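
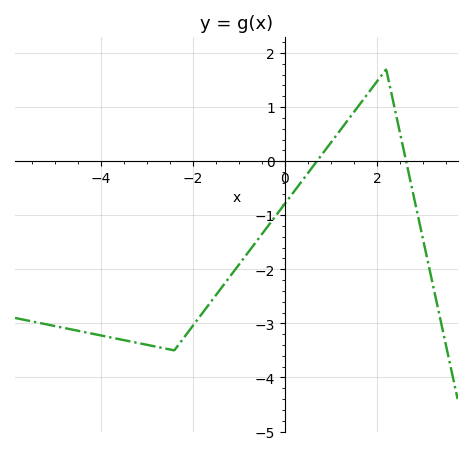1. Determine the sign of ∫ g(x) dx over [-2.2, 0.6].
negative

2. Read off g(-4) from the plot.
-3.2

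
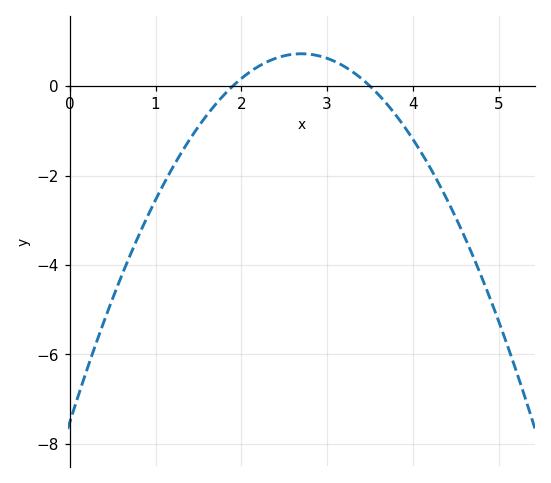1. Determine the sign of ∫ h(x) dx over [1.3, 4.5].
negative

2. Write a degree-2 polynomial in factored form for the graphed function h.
y = -1.13(x - 1.9)(x - 3.5)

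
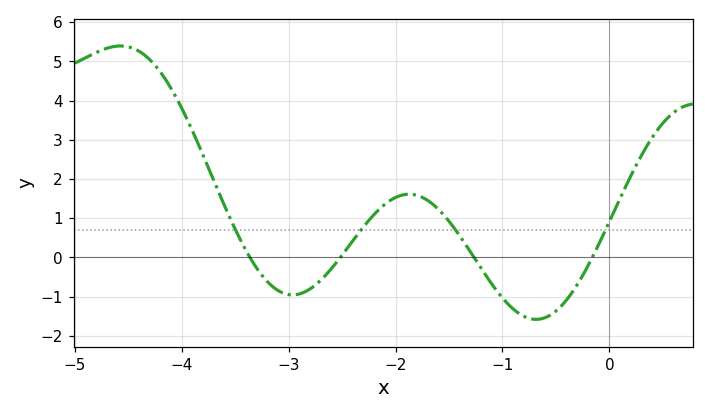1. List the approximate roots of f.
-3.4, -2.5, -1.3, -0.2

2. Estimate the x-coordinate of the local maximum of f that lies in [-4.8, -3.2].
-4.6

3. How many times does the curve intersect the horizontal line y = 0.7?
4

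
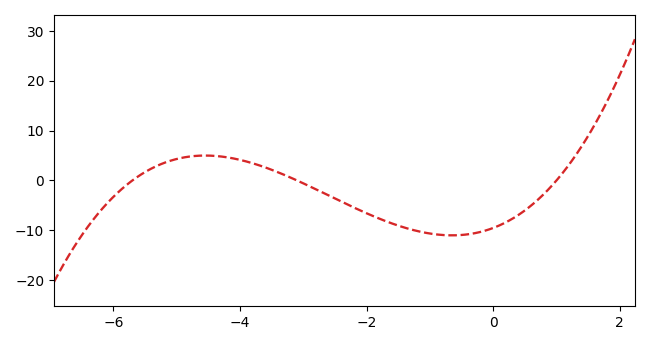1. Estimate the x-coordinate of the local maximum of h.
-4.6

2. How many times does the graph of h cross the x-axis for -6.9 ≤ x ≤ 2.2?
3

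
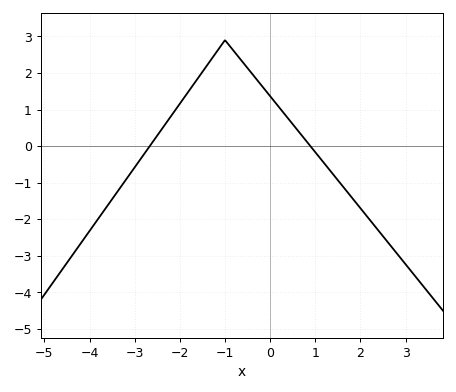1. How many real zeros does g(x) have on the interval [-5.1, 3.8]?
2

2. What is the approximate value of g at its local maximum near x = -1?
2.9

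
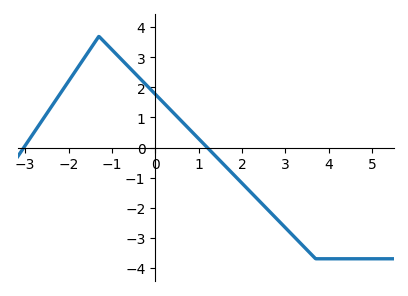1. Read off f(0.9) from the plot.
0.4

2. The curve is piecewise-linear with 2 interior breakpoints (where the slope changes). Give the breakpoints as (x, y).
(-1.3, 3.7); (3.7, -3.7)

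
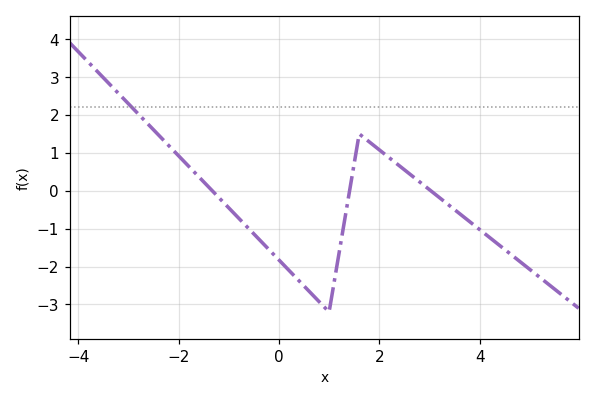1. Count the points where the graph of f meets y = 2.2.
1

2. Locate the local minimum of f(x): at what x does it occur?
0.999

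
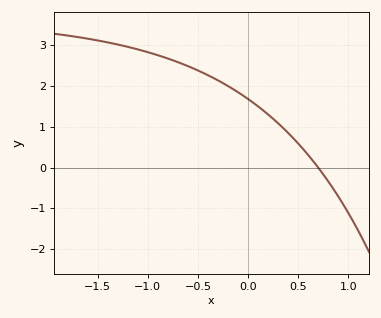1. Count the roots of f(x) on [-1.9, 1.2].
1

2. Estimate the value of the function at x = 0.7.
-0.006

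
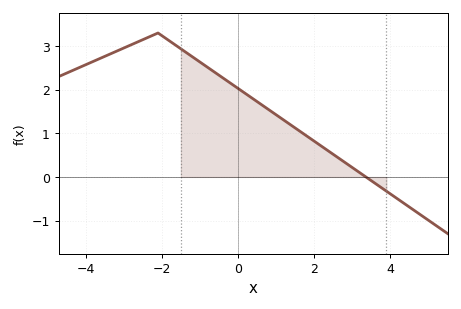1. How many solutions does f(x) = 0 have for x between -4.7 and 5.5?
1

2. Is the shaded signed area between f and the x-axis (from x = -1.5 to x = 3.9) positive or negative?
positive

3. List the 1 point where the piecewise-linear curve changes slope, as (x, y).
(-2.1, 3.3)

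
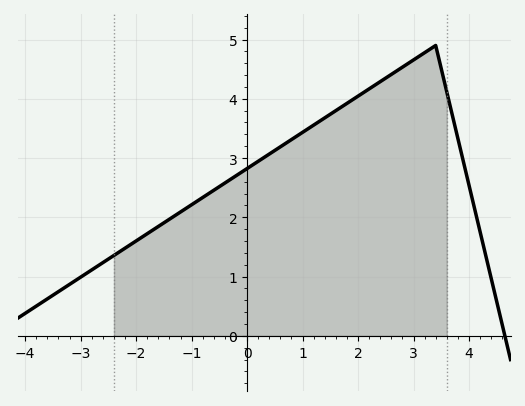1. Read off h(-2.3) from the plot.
1.42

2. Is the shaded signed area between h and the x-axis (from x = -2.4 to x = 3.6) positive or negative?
positive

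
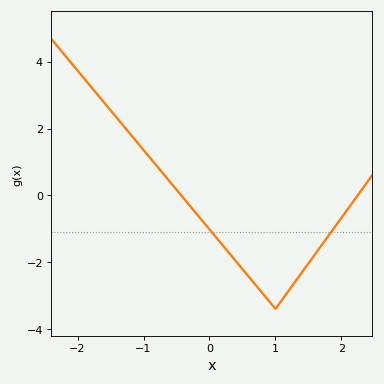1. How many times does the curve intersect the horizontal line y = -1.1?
2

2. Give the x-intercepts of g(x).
-0.43, 2.25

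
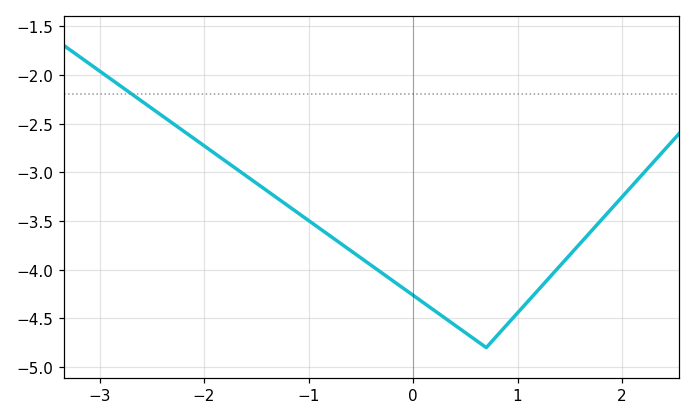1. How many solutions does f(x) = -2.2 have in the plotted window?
1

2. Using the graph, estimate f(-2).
-2.73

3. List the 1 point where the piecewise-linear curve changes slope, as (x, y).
(0.7, -4.8)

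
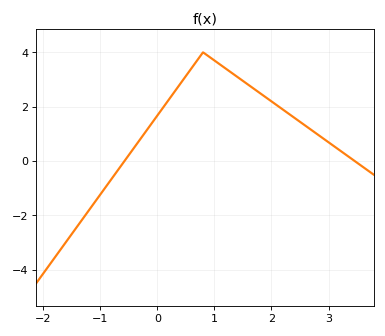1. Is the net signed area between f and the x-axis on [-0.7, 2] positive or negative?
positive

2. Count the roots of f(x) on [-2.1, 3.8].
2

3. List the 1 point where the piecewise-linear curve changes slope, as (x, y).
(0.8, 4)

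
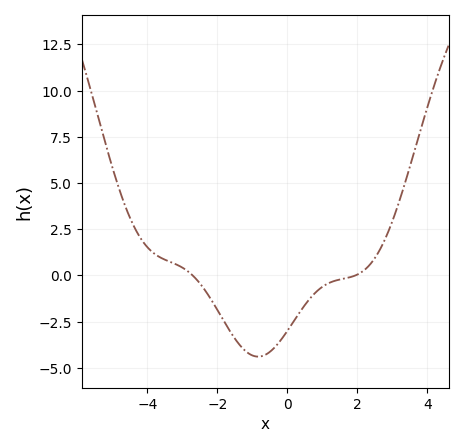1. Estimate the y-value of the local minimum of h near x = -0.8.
-4.4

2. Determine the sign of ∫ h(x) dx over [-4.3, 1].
negative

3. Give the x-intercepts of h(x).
-2.8, 2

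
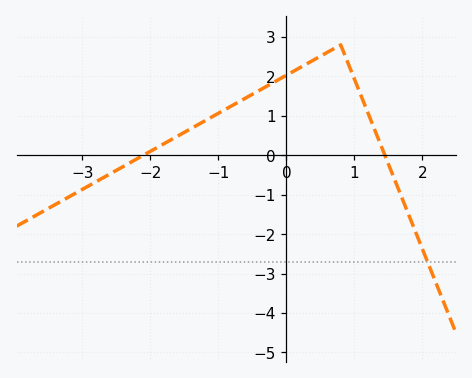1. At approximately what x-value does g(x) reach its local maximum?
0.8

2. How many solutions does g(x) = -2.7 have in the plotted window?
1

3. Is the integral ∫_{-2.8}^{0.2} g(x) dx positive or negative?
positive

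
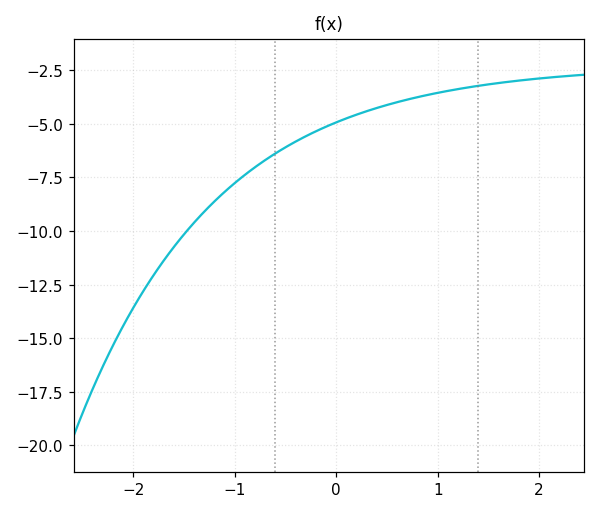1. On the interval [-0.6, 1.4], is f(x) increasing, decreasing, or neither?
increasing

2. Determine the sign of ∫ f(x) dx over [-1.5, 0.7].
negative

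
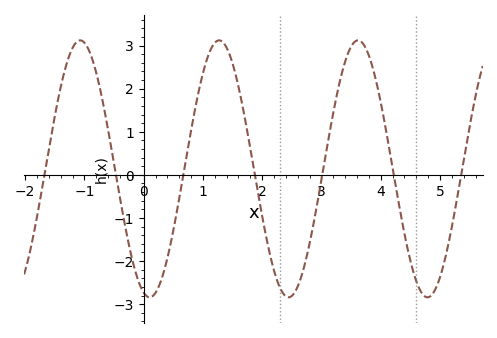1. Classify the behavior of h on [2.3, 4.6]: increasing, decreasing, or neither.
neither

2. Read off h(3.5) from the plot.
3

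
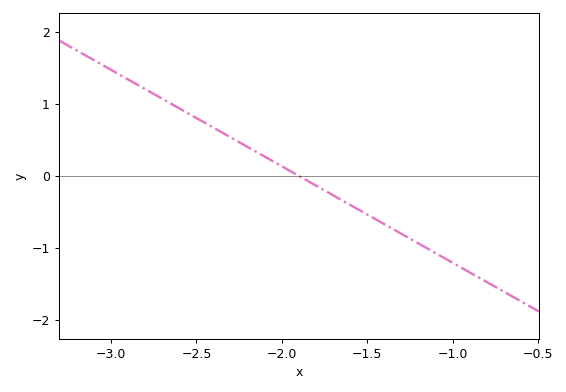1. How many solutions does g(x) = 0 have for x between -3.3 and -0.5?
1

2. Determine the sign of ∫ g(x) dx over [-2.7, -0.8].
negative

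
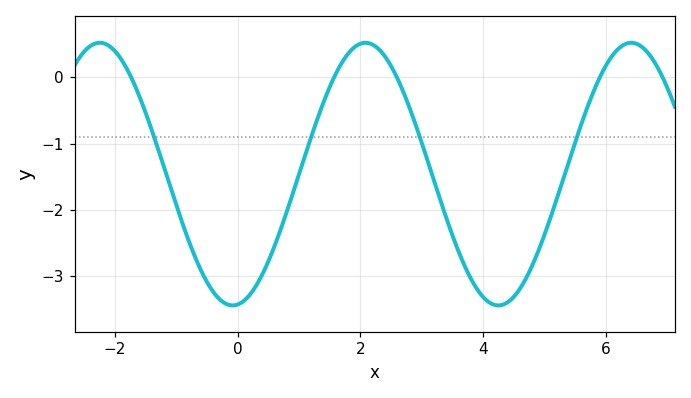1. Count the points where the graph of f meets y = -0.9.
4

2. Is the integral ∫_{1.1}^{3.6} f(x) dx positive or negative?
negative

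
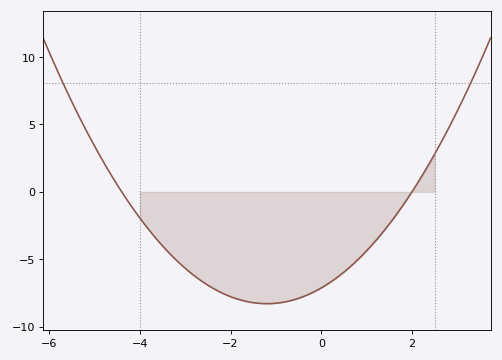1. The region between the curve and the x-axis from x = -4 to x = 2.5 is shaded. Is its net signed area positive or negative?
negative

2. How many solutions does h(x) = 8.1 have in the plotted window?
2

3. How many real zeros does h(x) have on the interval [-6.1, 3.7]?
2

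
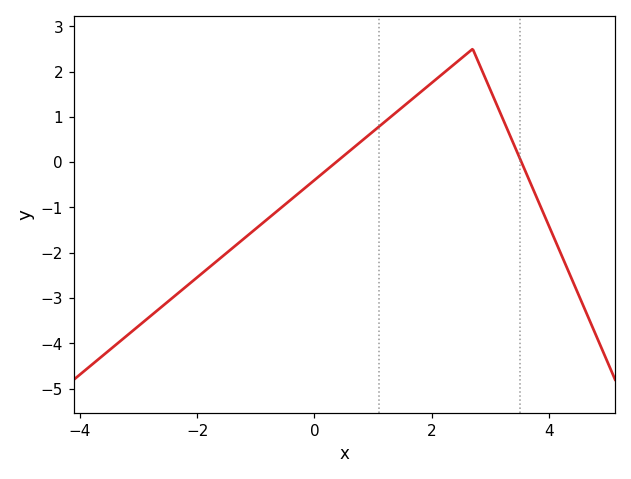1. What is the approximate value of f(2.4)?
2.2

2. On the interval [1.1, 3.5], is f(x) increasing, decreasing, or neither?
neither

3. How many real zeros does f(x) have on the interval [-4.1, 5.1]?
2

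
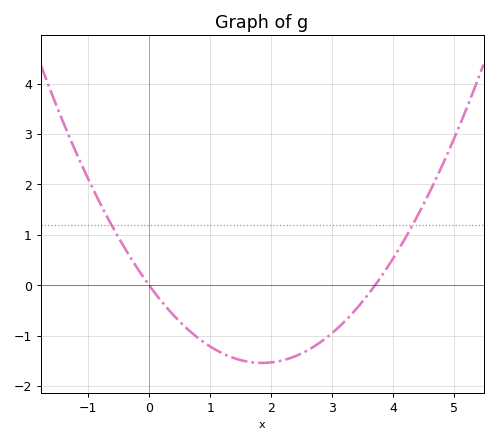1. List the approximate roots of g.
0, 3.7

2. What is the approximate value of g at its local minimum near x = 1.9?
-1.5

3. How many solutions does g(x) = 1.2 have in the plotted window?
2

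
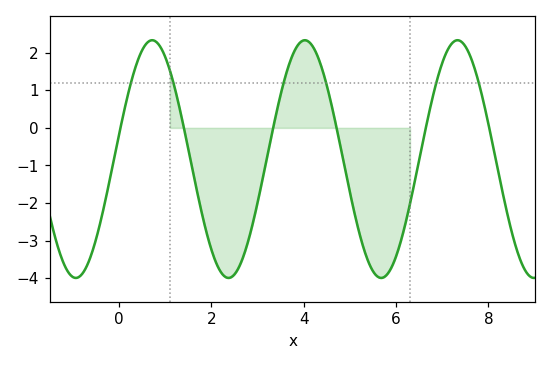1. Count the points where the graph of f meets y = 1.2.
6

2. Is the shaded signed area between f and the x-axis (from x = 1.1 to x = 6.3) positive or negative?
negative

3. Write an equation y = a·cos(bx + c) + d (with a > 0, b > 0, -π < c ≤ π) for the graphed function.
y = 3.16cos(1.9x - 1.4) - 0.83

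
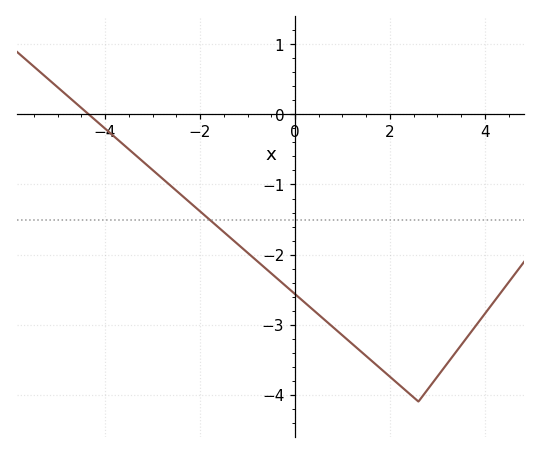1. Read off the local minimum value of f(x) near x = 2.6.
-4.1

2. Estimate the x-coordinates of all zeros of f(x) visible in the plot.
-4.34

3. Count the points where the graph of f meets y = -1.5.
1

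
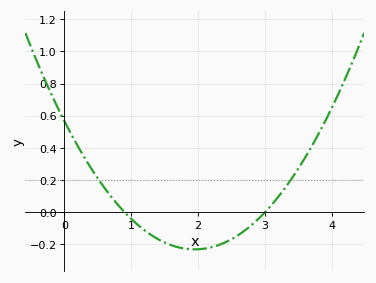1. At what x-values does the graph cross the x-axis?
0.9, 3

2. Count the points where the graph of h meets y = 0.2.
2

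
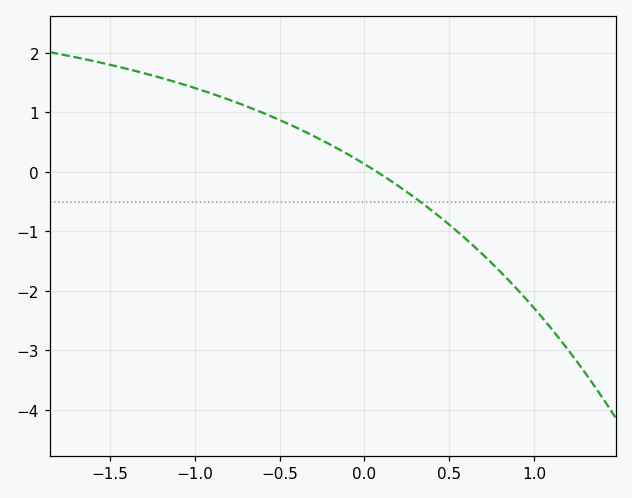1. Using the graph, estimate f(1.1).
-2.64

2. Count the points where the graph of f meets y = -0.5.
1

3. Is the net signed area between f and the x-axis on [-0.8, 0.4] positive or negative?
positive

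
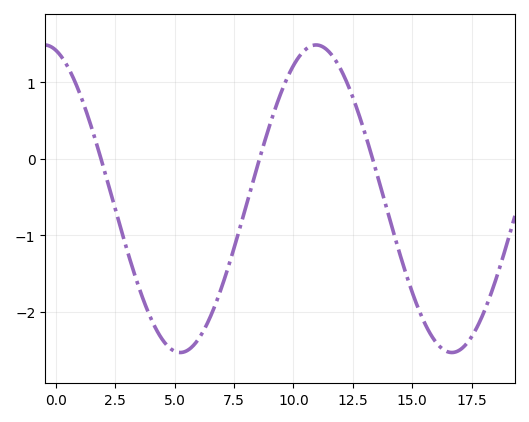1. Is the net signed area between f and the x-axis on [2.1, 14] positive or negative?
negative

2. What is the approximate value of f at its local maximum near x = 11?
1.49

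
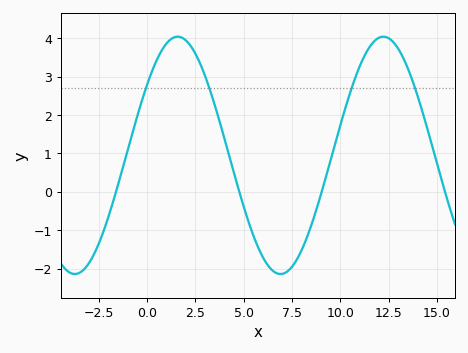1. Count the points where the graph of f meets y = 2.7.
4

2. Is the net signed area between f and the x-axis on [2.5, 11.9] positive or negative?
positive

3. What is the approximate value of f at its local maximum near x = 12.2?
4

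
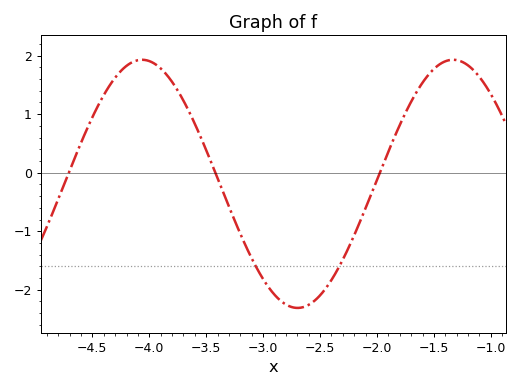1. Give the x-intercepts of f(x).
-4.7, -3.4, -2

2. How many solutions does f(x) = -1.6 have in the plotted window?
2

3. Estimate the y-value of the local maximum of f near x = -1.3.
1.9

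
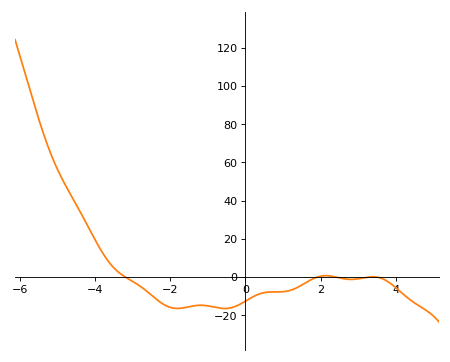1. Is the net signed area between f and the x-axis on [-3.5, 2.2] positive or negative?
negative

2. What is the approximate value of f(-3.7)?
10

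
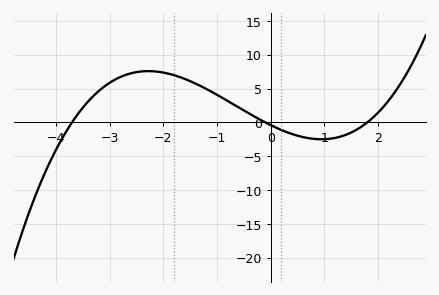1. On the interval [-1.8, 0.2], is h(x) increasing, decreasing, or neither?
decreasing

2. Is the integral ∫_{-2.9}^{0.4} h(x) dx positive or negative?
positive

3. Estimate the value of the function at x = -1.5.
6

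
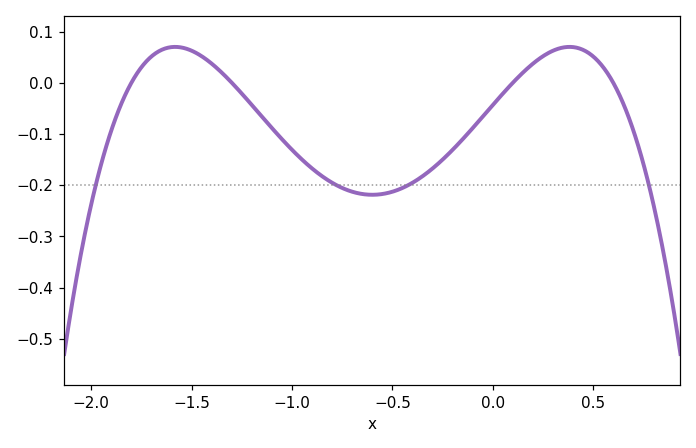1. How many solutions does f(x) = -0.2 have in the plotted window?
4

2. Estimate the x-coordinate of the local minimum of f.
-0.6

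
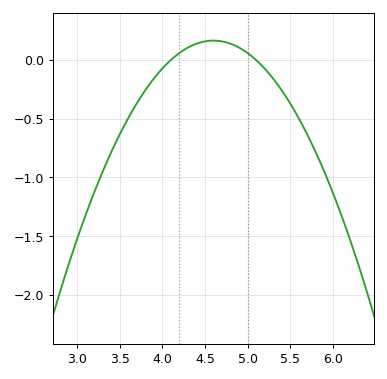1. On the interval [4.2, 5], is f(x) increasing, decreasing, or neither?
neither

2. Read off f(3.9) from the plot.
-0.158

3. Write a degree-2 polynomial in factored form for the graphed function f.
y = -0.66(x - 4.1)(x - 5.1)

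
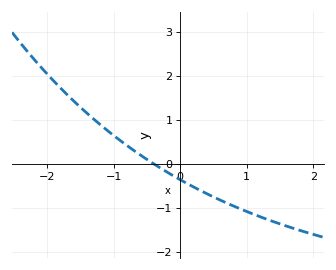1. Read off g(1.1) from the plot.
-1.1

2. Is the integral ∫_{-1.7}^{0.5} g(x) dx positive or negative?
positive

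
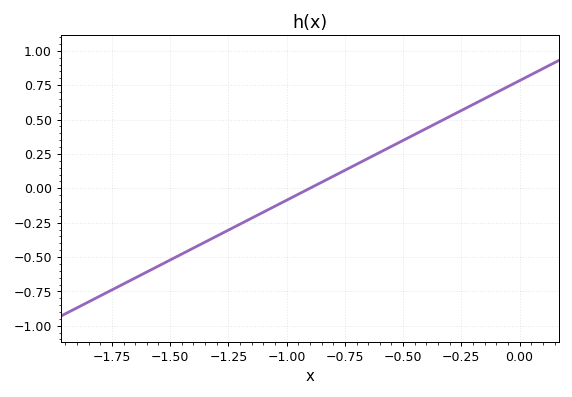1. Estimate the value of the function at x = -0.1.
0.7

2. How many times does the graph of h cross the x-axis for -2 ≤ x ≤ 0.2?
1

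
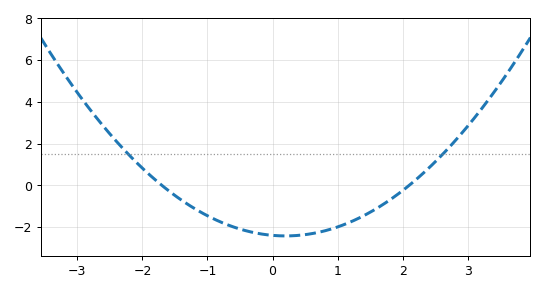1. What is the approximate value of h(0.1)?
-2.41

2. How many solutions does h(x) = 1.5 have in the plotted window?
2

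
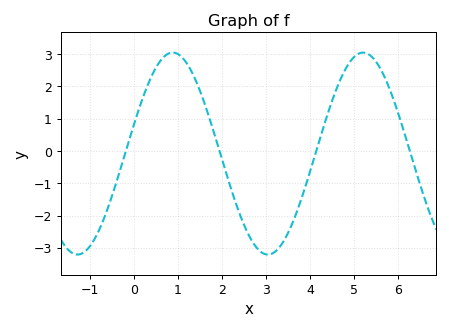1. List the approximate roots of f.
-0.189, 1.94, 4.14, 6.28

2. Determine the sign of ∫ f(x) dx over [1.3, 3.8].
negative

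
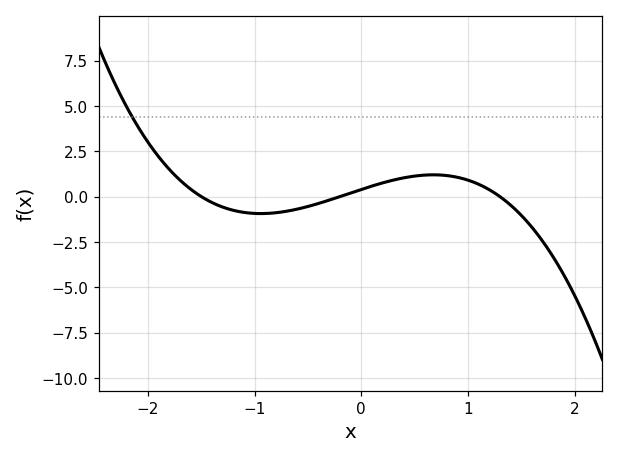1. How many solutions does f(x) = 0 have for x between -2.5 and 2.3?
3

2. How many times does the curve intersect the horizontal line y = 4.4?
1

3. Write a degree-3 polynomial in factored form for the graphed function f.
y = -1.01(x + 1.5)(x + 0.2)(x - 1.3)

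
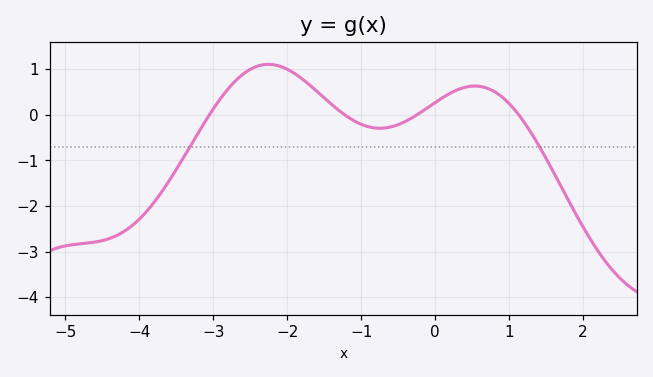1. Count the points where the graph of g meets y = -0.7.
2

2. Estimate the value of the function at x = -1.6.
0.518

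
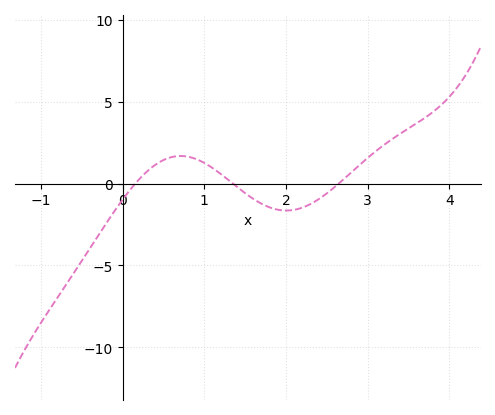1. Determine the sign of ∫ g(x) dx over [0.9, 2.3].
negative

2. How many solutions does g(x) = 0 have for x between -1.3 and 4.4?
3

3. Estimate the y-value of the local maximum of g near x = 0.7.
1.68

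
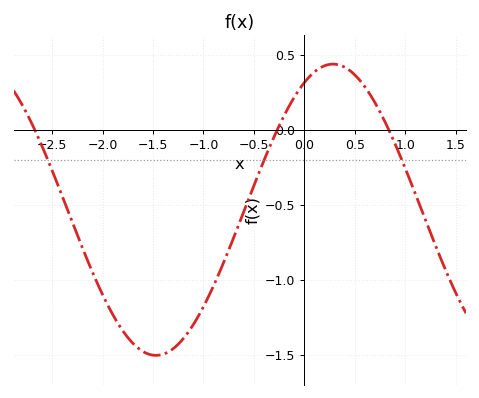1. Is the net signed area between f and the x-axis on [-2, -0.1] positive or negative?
negative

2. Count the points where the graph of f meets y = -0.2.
3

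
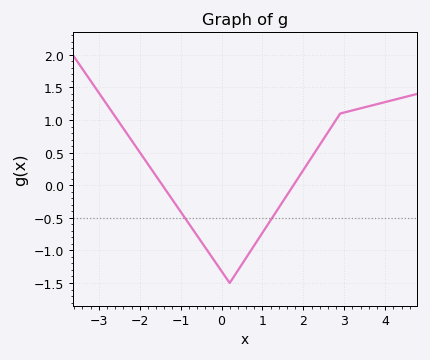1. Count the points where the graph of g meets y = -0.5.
2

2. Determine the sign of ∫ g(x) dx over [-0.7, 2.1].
negative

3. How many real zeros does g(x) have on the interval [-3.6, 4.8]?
2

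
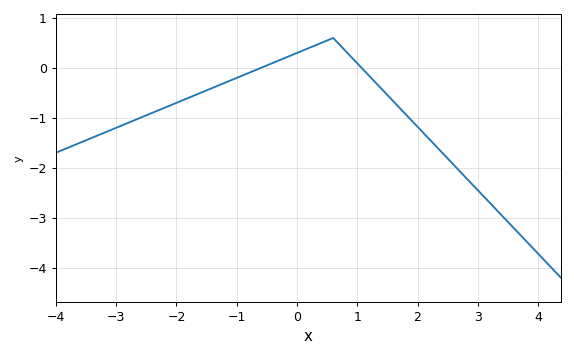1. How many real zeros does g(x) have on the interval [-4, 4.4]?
2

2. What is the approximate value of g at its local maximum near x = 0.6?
0.599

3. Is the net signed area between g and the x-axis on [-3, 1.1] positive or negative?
negative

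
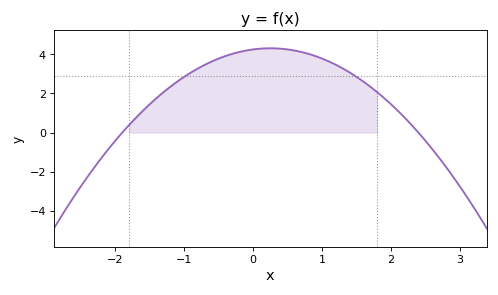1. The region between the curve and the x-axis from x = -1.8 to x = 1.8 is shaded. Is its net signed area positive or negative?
positive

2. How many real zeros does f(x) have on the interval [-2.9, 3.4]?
2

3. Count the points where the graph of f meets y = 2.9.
2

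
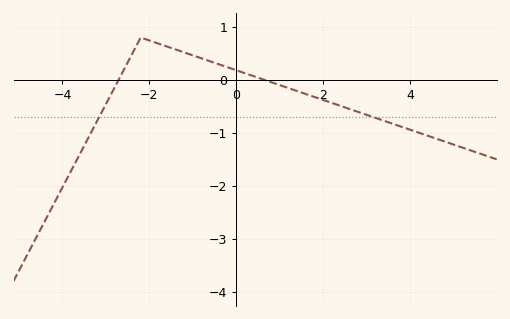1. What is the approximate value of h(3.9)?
-0.913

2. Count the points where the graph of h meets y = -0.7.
2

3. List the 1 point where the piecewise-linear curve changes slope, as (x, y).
(-2.2, 0.8)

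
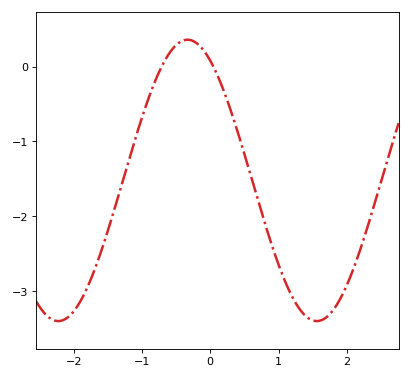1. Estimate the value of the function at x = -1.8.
-2.95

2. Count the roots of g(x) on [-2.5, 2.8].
2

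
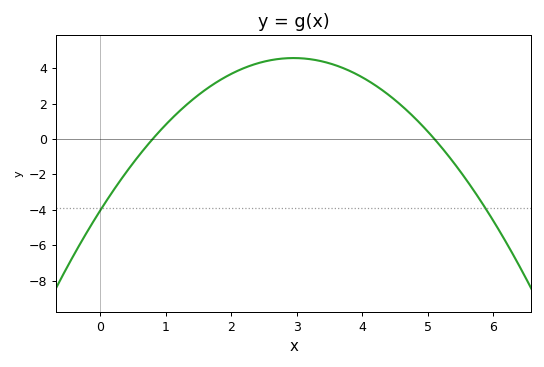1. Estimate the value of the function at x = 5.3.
-0.8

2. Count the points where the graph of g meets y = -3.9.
2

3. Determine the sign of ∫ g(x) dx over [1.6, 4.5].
positive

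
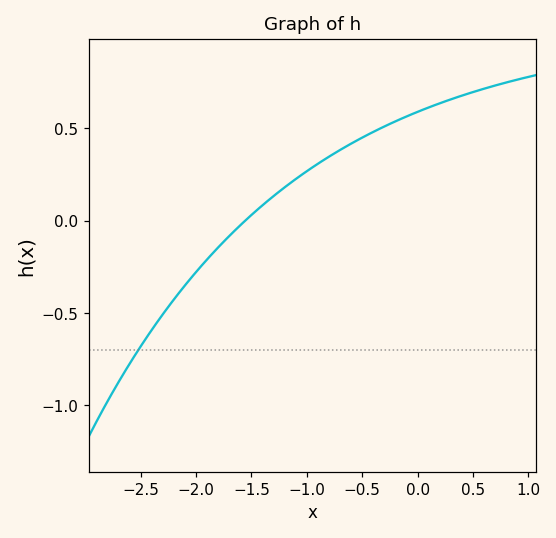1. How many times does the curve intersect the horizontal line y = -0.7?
1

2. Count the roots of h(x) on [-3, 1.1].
1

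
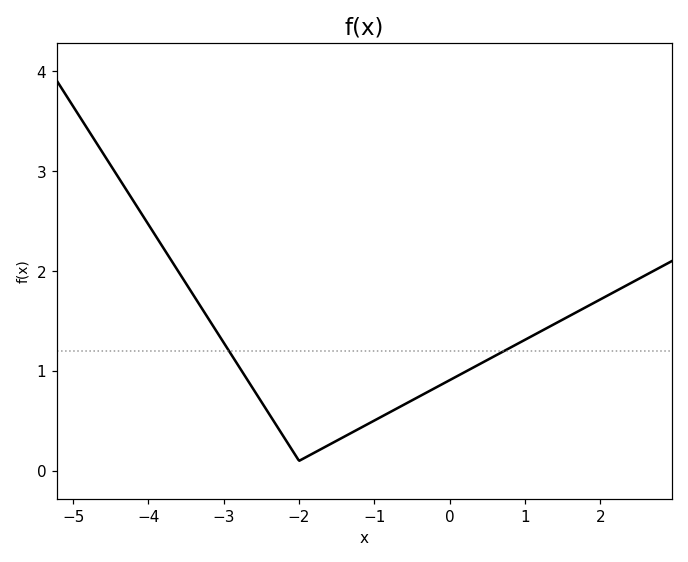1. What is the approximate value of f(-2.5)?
0.691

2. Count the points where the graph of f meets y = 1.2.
2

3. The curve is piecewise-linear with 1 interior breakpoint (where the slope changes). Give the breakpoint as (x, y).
(-2, 0.1)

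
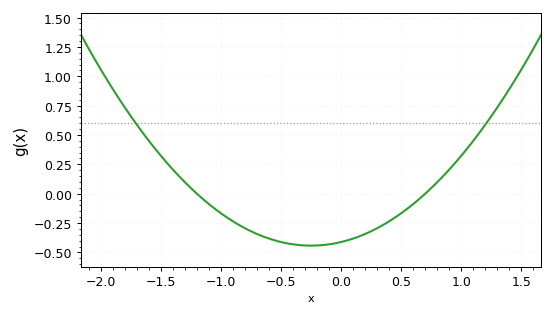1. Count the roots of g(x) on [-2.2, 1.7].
2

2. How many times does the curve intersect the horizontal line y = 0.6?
2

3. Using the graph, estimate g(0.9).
0.2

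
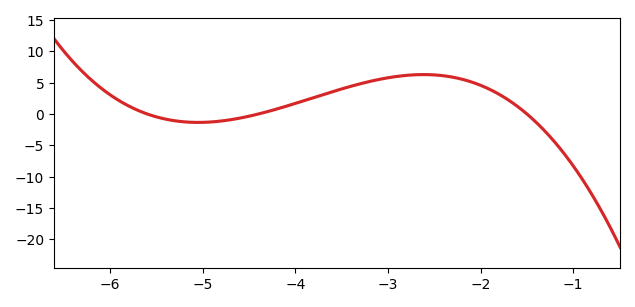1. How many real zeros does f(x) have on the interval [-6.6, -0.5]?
3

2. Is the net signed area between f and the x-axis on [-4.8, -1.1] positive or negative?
positive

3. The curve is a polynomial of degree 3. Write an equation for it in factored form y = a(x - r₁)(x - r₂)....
y = -1.06(x + 5.6)(x + 4.4)(x + 1.5)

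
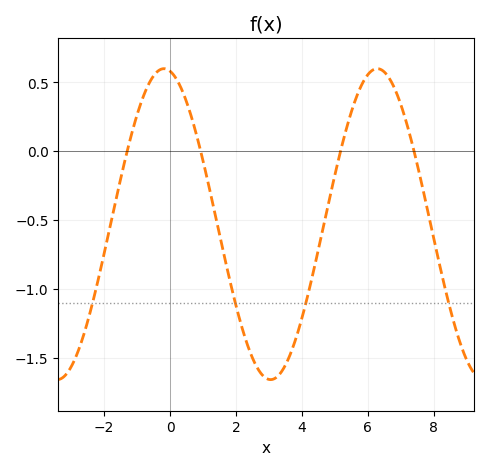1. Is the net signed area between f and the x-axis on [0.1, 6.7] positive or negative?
negative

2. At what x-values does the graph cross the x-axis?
-1.3, 0.931, 5.18, 7.41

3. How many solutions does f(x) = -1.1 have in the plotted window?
4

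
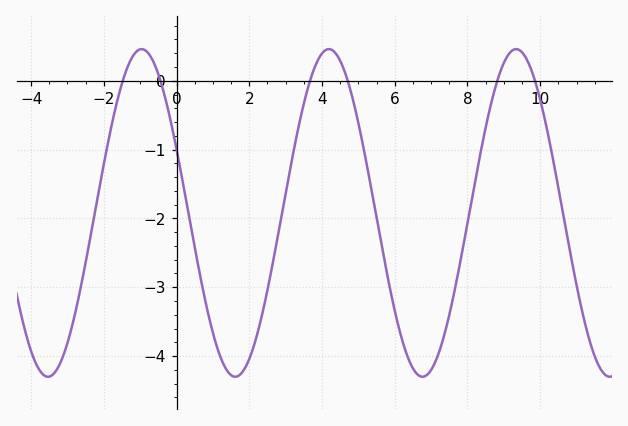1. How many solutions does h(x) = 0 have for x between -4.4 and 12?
6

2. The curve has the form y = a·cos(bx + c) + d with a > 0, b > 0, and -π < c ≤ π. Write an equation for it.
y = 2.38cos(1.2x + 1.2) - 1.92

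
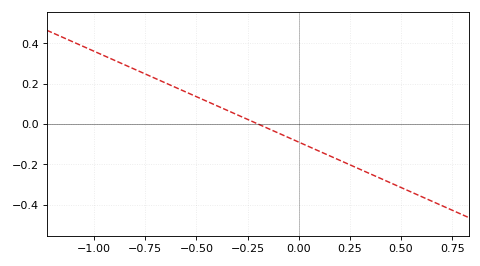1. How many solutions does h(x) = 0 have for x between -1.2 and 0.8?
1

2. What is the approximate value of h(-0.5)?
0.135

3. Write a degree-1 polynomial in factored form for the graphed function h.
y = -0.45(x + 0.2)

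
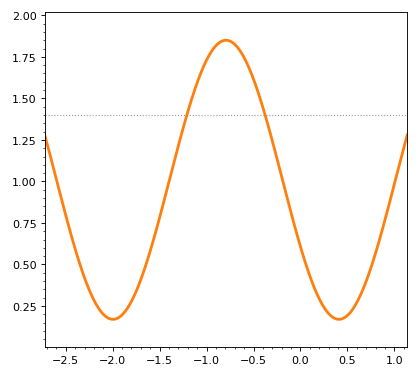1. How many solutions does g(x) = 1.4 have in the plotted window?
2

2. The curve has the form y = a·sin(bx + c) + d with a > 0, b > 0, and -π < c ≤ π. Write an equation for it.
y = 0.84sin(2.6x - 2.6) + 1.01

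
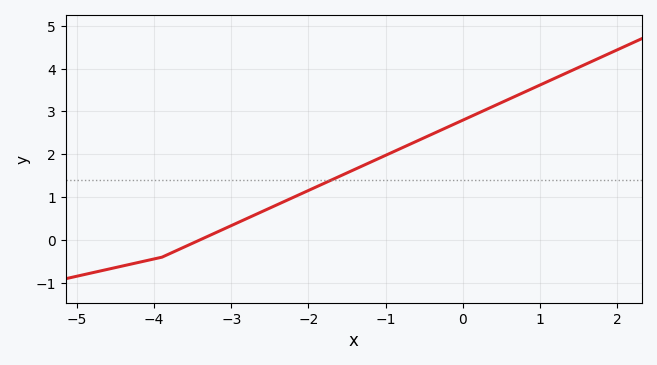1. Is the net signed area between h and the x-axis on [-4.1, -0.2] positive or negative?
positive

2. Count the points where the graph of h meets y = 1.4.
1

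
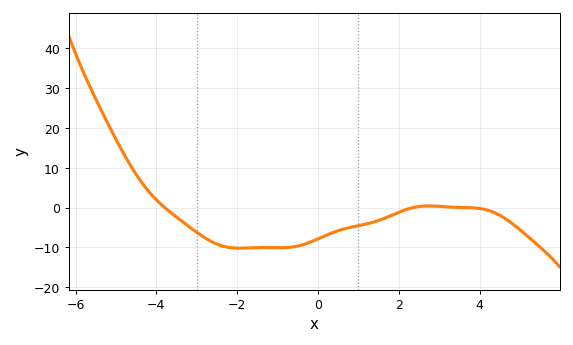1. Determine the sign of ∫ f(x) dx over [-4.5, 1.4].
negative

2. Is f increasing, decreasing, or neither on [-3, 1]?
neither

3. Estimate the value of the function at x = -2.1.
-10.1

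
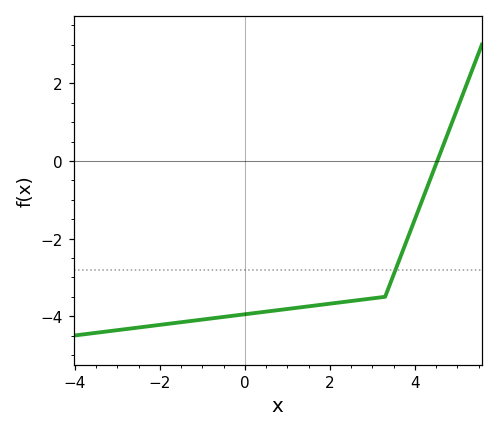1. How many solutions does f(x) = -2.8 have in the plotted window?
1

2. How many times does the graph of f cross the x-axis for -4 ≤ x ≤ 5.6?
1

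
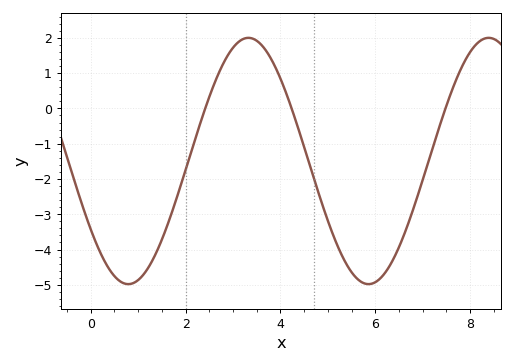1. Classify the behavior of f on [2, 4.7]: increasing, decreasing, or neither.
neither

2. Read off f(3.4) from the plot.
1.98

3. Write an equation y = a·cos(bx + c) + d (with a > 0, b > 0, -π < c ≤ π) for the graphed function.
y = 3.49cos(1.24x + 2.16) - 1.49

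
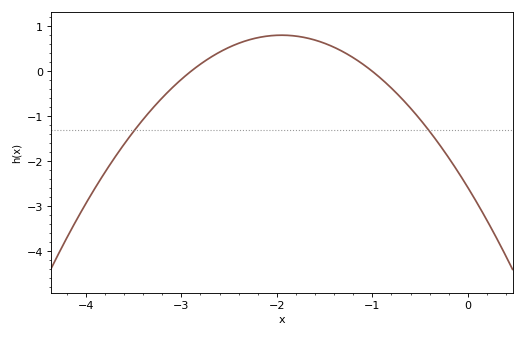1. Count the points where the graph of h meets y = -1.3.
2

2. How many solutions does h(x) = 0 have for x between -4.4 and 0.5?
2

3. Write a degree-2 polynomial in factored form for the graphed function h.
y = -0.89(x + 2.9)(x + 1)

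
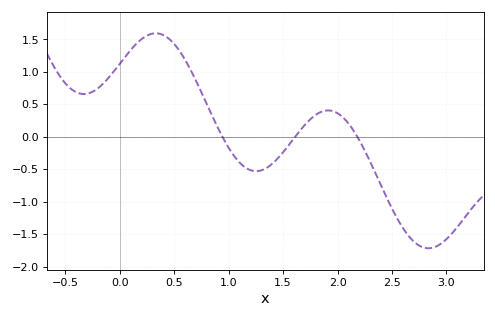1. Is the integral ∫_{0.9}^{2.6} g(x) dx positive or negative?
negative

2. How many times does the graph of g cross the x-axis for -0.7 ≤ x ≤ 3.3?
3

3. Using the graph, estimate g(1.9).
0.405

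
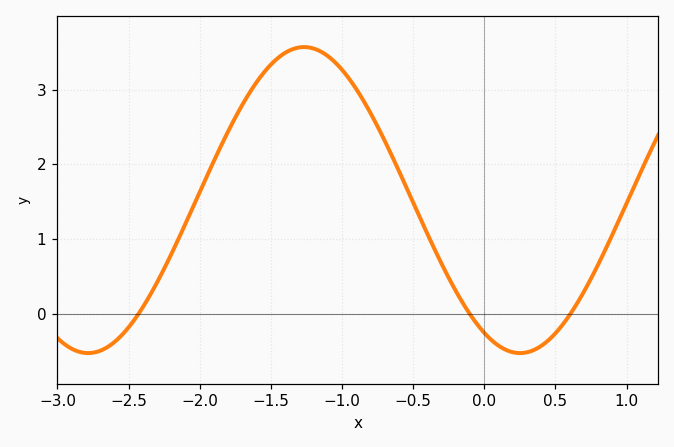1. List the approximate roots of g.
-2.4, -0.1, 0.6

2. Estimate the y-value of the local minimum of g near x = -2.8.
-0.5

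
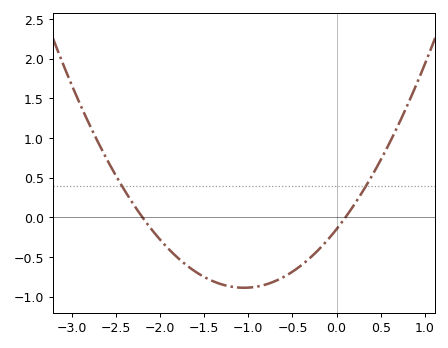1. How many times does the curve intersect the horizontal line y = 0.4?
2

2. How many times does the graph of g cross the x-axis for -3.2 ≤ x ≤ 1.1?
2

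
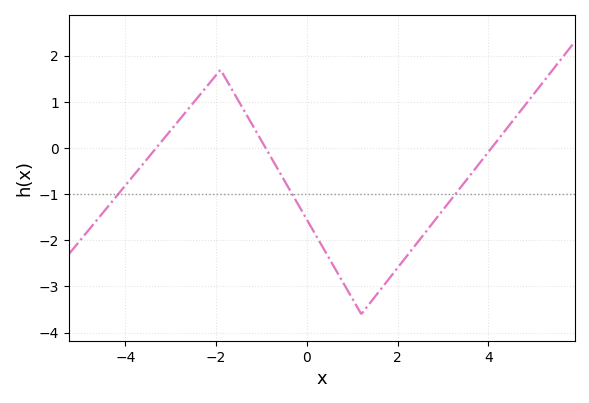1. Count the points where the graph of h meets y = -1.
3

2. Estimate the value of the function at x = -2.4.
1.1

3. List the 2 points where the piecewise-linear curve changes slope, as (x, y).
(-1.9, 1.7); (1.2, -3.6)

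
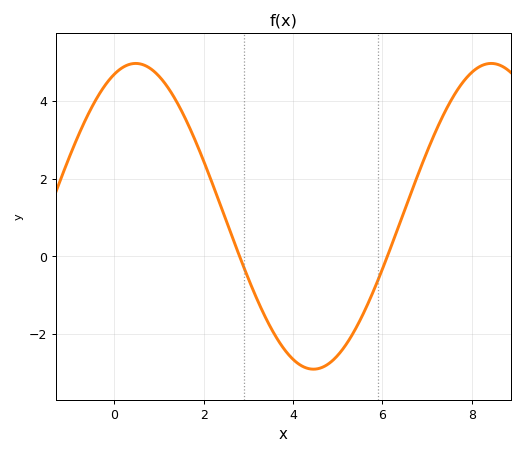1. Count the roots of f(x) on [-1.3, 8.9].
2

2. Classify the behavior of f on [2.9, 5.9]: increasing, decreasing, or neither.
neither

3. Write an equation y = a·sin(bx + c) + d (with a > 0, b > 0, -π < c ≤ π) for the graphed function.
y = 3.93sin(0.79x + 1.19) + 1.03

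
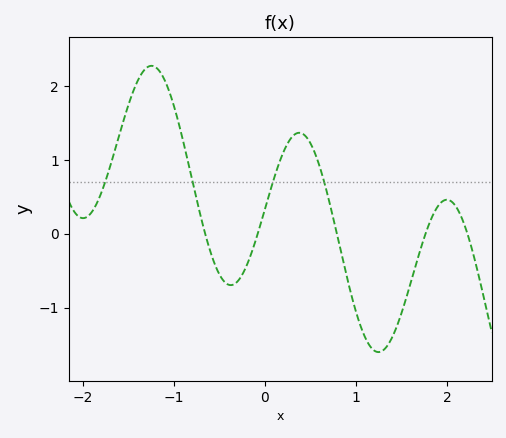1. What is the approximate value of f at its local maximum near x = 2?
0.461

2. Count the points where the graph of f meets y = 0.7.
4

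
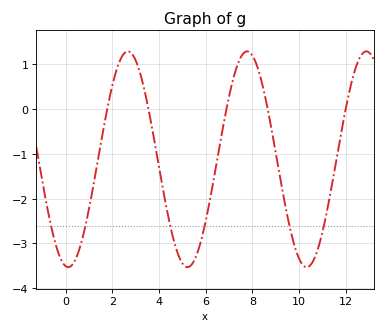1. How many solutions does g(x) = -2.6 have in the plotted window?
6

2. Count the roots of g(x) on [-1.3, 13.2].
5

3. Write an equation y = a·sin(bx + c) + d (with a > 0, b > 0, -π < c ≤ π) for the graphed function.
y = 2.41sin(1.2x - 1.7) - 1.12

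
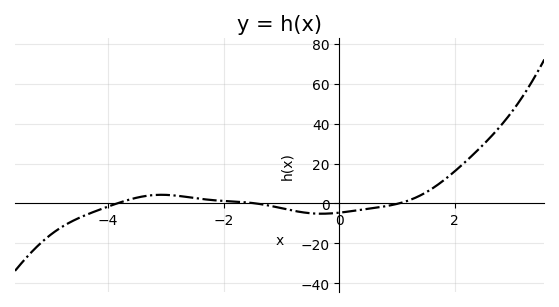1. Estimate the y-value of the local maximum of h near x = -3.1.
4.35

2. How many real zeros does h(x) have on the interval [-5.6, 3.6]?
3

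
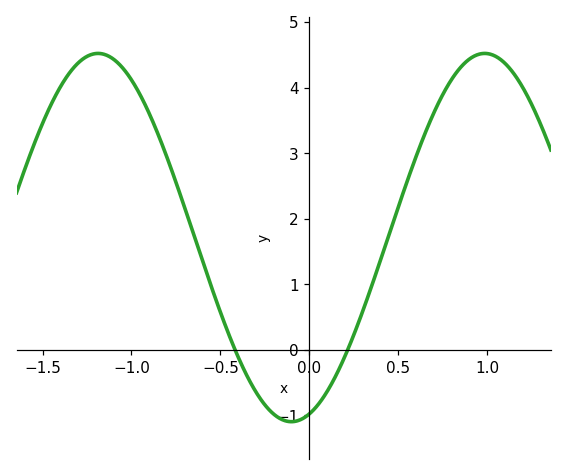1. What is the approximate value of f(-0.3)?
-0.648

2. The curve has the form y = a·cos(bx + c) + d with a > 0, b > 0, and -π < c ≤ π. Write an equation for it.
y = 2.81cos(2.89x - 2.85) + 1.71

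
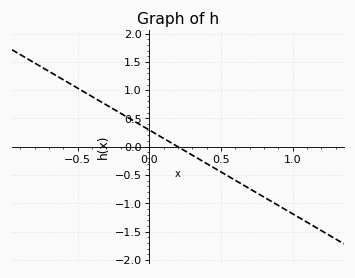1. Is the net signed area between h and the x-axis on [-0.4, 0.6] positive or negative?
positive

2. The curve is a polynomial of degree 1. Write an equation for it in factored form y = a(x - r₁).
y = -1.48(x - 0.2)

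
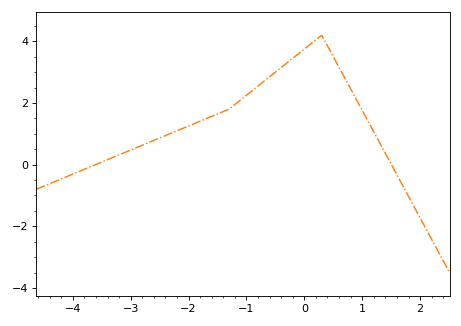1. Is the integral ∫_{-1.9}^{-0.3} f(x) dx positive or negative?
positive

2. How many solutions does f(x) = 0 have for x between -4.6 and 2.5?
2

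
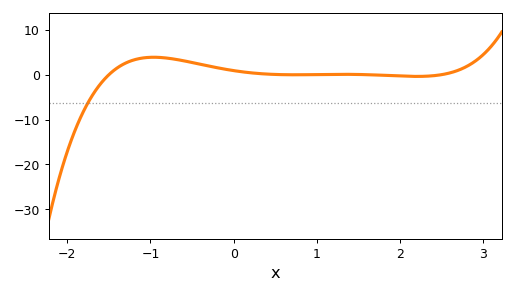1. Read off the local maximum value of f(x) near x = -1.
4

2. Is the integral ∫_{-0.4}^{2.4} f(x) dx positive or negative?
positive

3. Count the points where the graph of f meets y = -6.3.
1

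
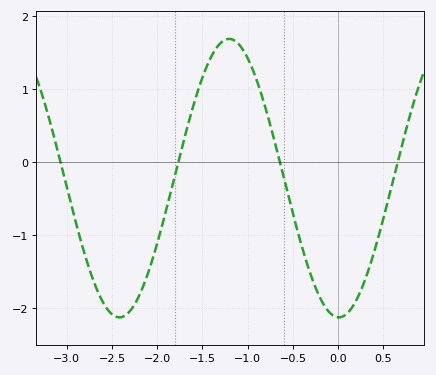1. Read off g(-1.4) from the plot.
1.5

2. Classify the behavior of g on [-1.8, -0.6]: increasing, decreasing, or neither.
neither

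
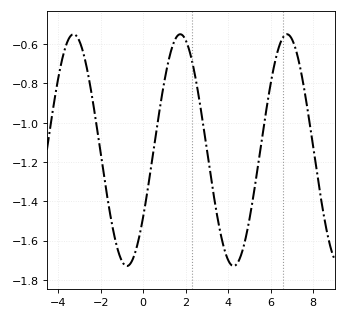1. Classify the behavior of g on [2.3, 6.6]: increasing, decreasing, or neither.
neither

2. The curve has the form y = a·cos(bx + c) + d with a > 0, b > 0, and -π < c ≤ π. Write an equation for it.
y = 0.59cos(1.25x - 2.18) - 1.14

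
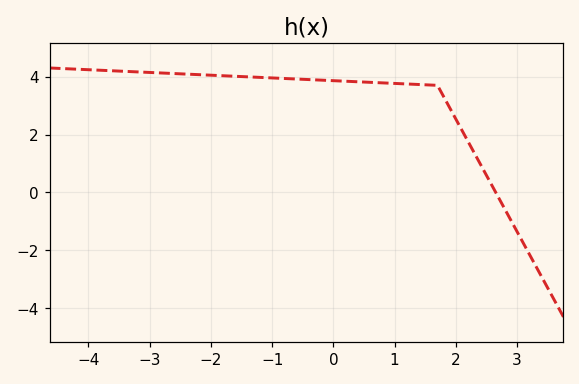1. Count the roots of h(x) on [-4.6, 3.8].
1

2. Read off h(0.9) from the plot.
3.8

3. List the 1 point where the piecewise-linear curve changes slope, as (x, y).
(1.7, 3.7)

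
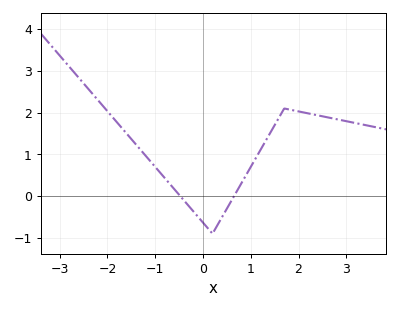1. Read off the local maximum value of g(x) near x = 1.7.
2.1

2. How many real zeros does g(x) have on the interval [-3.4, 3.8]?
2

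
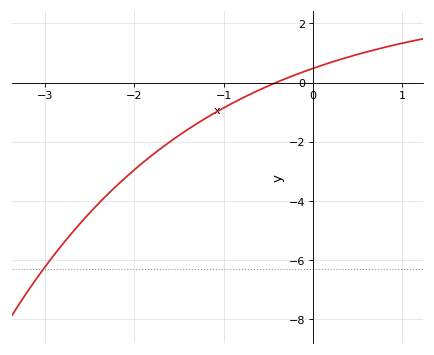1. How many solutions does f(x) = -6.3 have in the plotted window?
1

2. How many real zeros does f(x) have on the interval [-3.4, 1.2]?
1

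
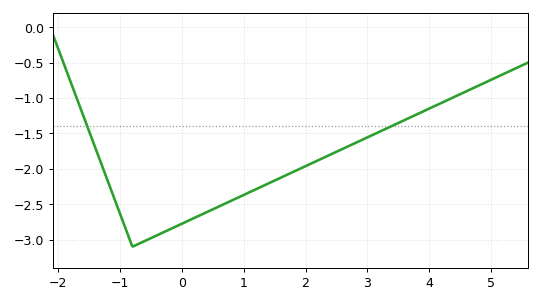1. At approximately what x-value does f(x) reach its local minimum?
-0.8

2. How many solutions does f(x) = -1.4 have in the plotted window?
2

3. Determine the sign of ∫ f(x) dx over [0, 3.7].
negative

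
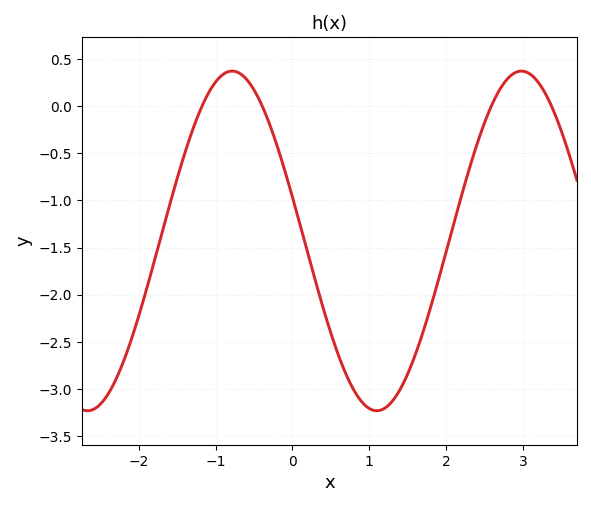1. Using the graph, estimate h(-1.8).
-1.65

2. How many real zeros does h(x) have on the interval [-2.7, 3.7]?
4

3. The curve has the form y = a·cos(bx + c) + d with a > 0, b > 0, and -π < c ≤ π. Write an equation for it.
y = 1.8cos(1.67x + 1.31) - 1.43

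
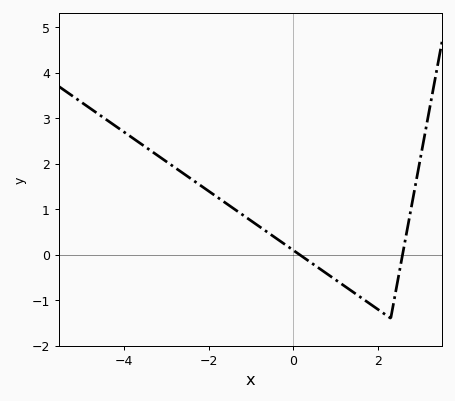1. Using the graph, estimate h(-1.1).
0.81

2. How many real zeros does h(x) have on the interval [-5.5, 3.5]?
2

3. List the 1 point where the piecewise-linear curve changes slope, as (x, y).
(2.3, -1.4)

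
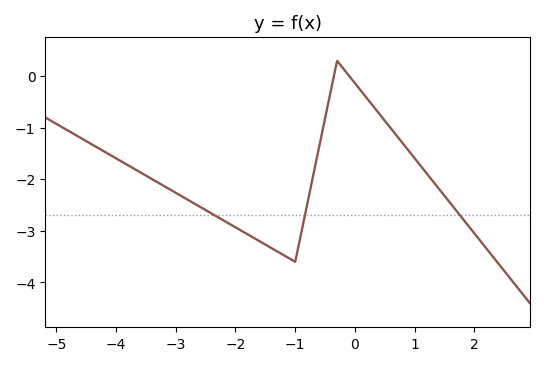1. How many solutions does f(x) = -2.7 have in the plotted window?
3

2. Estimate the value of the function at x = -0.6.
-1.37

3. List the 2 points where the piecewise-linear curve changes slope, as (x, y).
(-1, -3.6); (-0.3, 0.3)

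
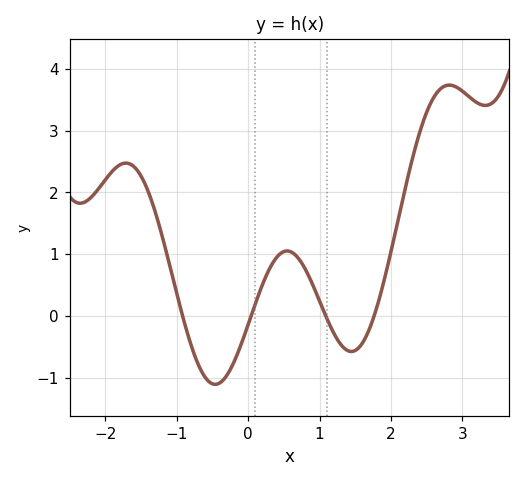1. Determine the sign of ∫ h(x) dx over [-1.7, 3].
positive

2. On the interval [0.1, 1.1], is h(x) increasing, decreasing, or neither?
neither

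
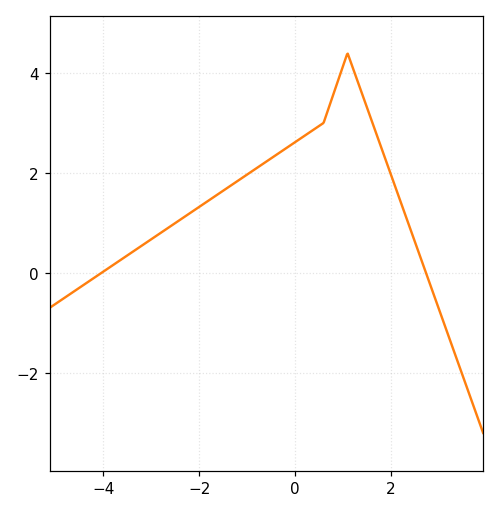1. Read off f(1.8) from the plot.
2.52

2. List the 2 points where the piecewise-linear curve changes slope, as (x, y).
(0.6, 3); (1.1, 4.4)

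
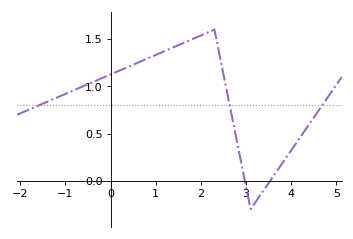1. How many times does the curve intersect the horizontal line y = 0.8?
3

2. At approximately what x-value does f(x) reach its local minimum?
3.1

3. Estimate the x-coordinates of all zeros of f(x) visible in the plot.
3, 3.5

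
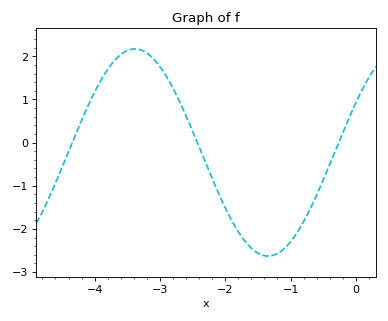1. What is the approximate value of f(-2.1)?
-1.18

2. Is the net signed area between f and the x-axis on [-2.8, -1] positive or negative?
negative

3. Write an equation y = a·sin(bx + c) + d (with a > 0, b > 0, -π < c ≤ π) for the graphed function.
y = 2.4sin(1.54x + 0.502) - 0.23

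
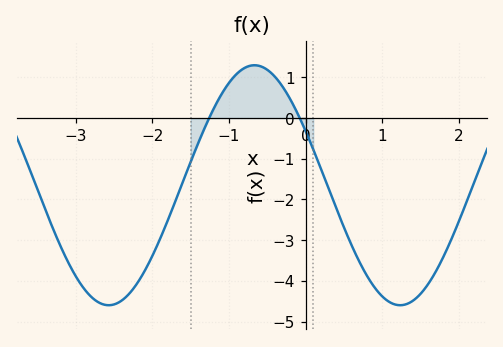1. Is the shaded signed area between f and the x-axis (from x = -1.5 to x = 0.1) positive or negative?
positive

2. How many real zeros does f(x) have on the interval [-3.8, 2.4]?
2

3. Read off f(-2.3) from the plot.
-4.31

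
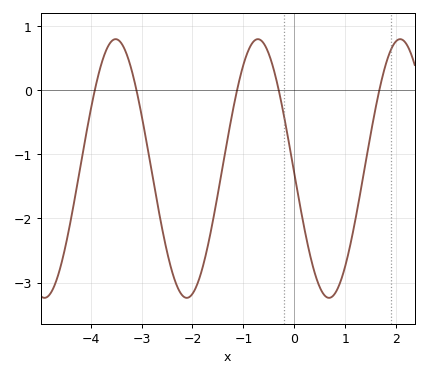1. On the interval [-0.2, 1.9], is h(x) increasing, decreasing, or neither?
neither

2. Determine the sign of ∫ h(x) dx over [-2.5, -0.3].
negative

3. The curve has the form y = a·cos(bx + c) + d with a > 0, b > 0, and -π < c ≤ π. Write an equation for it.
y = 2.02cos(2.25x + 1.61) - 1.22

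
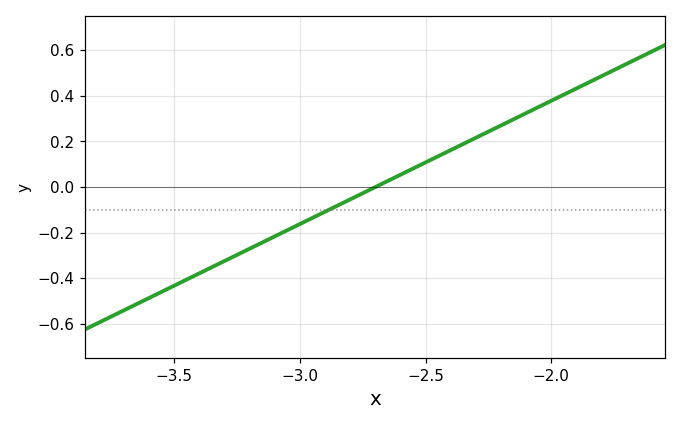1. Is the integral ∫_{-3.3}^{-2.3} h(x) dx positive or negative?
negative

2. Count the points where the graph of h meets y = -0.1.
1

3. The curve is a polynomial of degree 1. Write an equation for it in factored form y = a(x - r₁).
y = 0.54(x + 2.7)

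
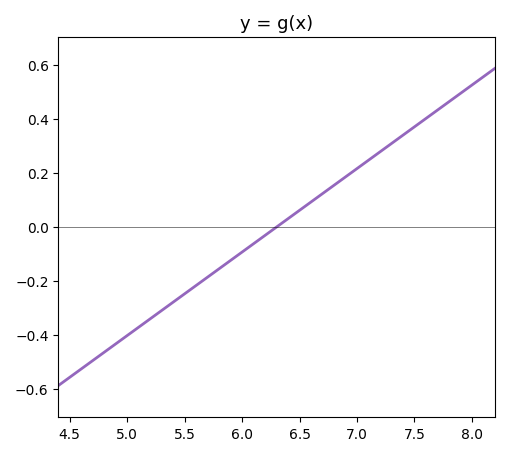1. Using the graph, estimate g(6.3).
0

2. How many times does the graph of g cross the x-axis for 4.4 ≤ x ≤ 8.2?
1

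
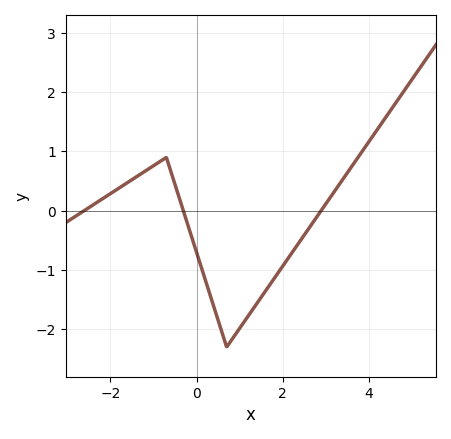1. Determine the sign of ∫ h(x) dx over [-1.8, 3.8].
negative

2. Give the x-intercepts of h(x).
-2.61, -0.306, 2.89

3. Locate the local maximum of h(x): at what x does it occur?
-0.702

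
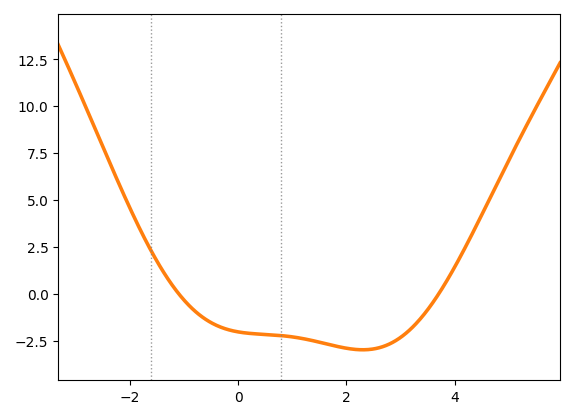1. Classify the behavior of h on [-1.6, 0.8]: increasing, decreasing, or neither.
decreasing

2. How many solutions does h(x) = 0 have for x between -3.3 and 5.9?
2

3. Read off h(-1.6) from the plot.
2.2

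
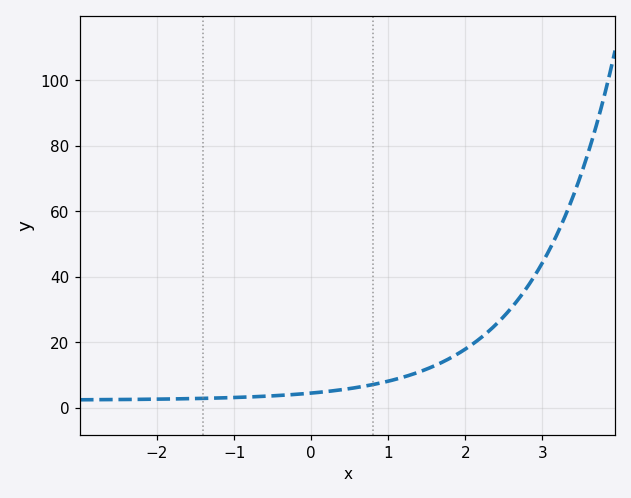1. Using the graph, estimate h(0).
4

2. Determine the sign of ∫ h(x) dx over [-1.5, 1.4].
positive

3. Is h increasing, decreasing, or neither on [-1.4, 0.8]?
increasing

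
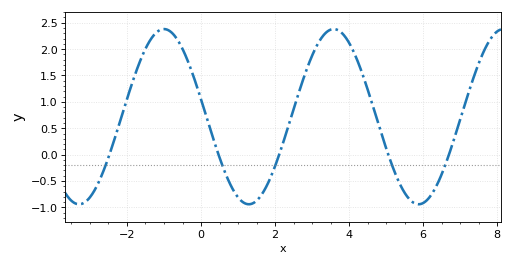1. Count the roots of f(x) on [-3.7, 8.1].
5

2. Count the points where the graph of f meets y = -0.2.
5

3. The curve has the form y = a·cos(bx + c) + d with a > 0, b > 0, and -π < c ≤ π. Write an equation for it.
y = 1.66cos(1.4x + 1.4) + 0.72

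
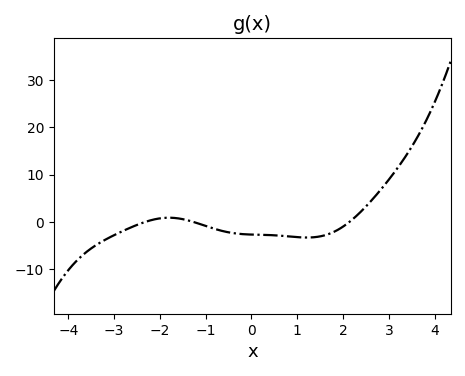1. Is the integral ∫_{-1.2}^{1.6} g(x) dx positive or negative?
negative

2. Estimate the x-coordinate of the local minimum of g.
1.21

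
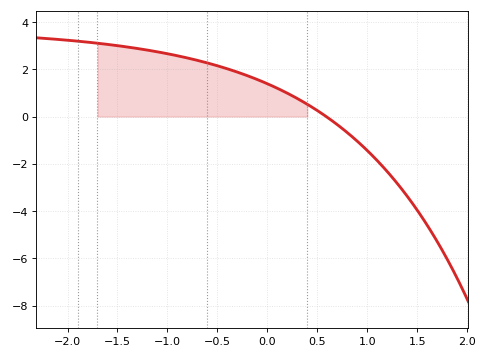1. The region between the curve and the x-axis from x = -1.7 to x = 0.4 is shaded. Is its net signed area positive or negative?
positive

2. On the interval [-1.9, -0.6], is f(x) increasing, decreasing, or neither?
decreasing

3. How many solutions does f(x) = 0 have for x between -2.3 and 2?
1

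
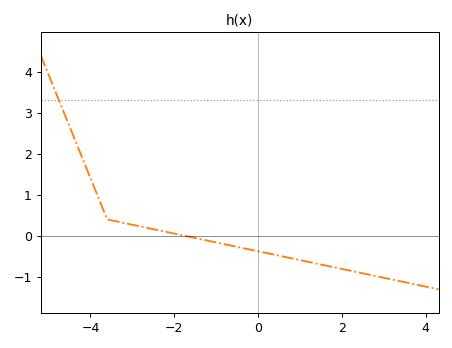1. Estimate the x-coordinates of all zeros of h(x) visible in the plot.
-1.74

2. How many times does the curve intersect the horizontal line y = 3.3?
1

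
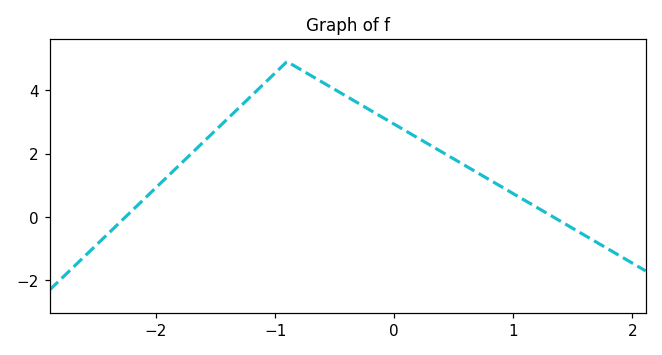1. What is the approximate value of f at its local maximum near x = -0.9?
4.9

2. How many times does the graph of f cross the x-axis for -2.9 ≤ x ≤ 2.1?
2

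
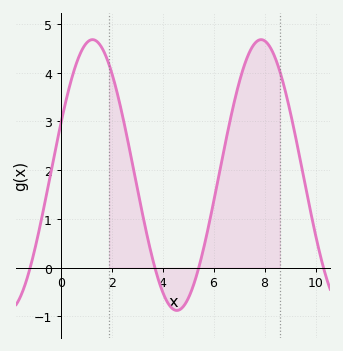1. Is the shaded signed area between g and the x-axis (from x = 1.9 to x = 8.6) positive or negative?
positive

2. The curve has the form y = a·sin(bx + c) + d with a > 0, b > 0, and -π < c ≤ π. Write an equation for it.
y = 2.78sin(0.95x + 0.382) + 1.9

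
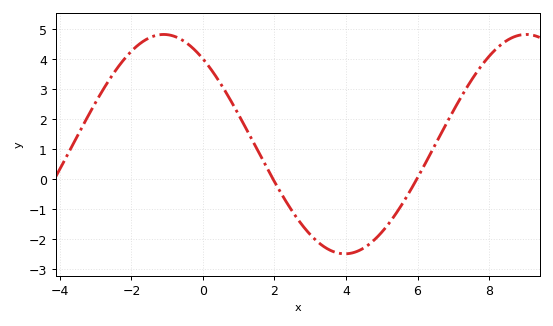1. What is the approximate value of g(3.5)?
-2.34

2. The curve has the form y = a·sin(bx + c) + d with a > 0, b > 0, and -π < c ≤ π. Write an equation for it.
y = 3.66sin(0.62x + 2.25) + 1.17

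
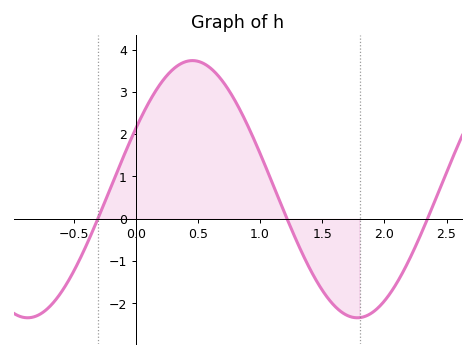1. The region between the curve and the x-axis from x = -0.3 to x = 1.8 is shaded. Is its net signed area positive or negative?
positive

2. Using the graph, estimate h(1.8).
-2.34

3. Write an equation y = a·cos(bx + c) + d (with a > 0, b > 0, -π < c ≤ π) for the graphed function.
y = 3.04cos(2.37x - 1.08) + 0.7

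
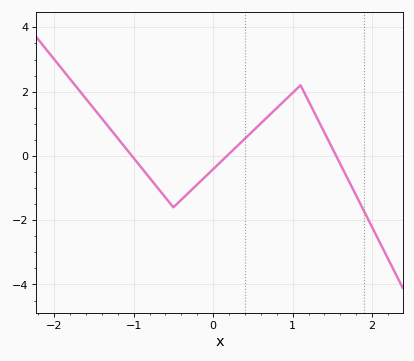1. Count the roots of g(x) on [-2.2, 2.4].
3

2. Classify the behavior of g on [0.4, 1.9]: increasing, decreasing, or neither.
neither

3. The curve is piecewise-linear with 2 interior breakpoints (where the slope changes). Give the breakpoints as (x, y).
(-0.5, -1.6); (1.1, 2.2)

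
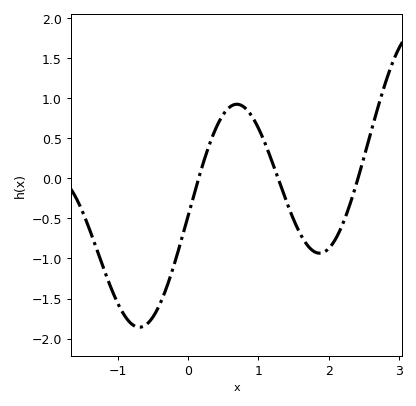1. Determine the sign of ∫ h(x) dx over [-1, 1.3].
negative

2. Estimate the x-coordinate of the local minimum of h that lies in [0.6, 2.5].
1.87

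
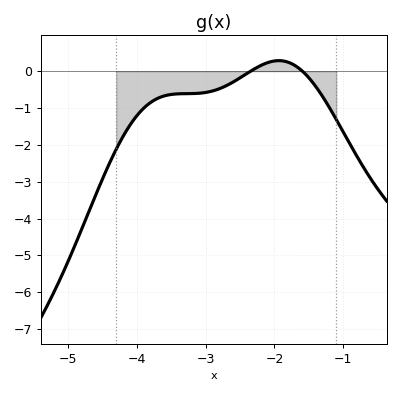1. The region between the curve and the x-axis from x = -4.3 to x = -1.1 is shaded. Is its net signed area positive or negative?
negative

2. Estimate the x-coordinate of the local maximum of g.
-1.9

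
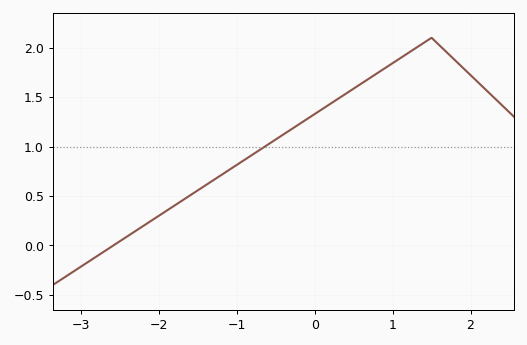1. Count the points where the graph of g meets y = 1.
1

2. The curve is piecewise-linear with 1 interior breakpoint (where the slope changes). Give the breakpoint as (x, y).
(1.5, 2.1)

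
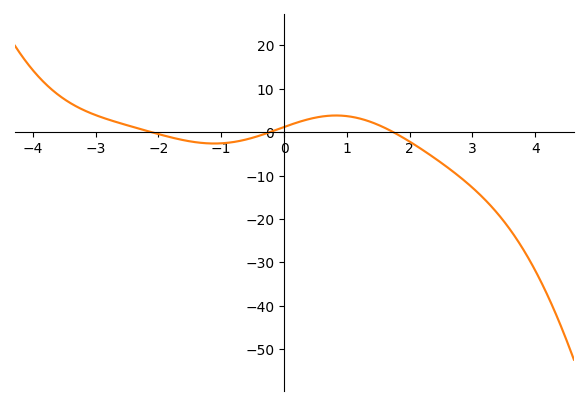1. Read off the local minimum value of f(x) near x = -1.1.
-3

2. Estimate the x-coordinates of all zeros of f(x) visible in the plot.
-2.2, -0.2, 1.8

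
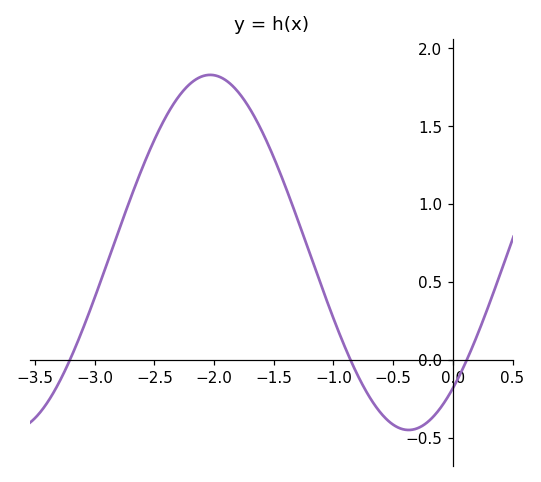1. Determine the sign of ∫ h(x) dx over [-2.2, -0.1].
positive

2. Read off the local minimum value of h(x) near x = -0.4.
-0.45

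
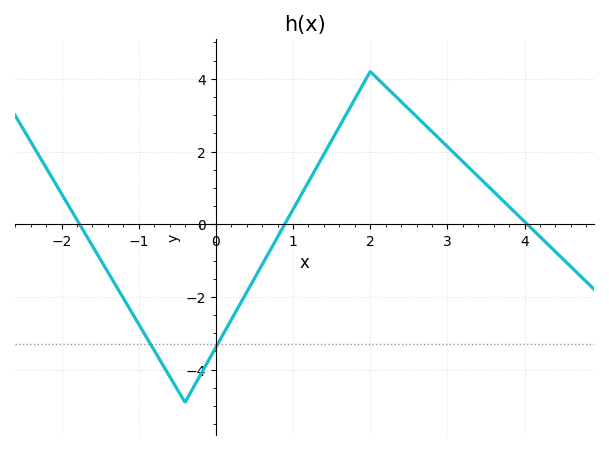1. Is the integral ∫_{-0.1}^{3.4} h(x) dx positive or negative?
positive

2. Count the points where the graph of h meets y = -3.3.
2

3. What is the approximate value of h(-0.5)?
-4.6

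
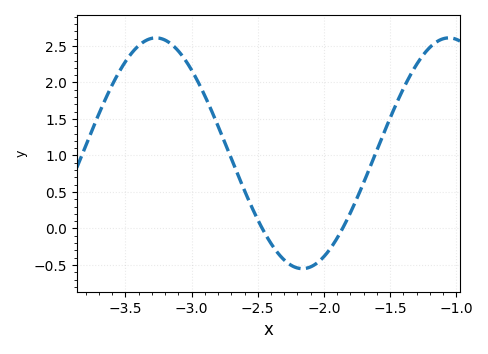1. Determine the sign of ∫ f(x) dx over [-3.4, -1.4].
positive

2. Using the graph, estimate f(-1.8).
0.2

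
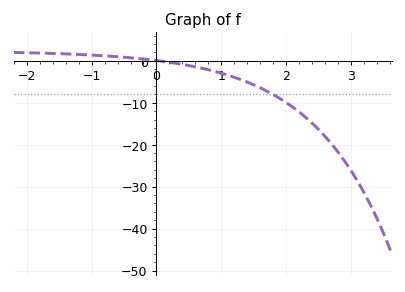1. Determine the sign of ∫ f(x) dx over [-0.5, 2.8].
negative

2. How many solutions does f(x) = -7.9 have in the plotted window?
1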